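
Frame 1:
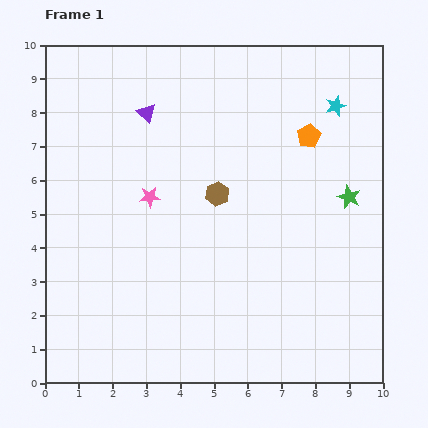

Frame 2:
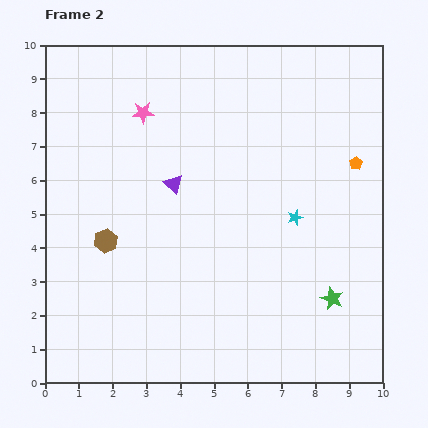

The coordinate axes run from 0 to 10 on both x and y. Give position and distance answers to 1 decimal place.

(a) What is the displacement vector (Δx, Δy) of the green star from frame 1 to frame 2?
(-0.5, -3.0)

The green star was at (9.0, 5.5) in frame 1 and (8.5, 2.5) in frame 2.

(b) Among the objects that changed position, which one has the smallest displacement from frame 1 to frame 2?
the orange pentagon

(moved 1.6)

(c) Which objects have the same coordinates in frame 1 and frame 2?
none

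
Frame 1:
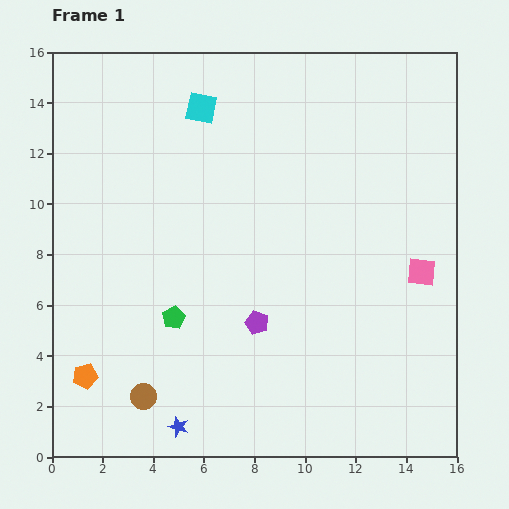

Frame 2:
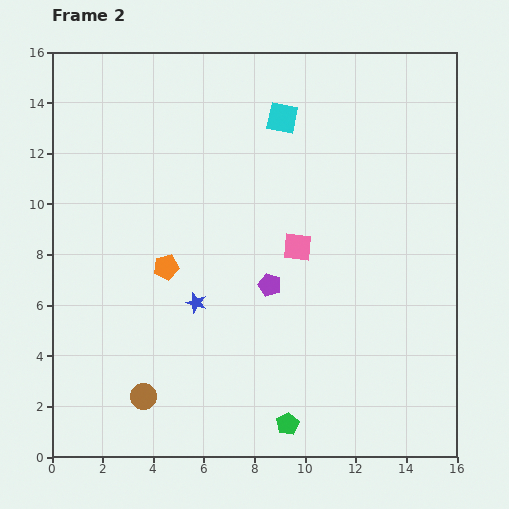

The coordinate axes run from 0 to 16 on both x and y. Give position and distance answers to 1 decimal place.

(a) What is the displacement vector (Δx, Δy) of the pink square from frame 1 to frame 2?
(-4.9, 1.0)

The pink square was at (14.6, 7.3) in frame 1 and (9.7, 8.3) in frame 2.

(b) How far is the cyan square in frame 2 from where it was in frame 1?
3.2

The cyan square moved from (5.9, 13.8) to (9.1, 13.4), a distance of √(3.2² + 0.4²) ≈ 3.2.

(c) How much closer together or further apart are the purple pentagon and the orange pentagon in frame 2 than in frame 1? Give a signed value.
-2.9

Distance in frame 1: 7.1. Distance in frame 2: 4.2.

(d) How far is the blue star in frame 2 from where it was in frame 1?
4.9

The blue star moved from (5.0, 1.2) to (5.7, 6.1), a distance of √(0.7² + 4.9²) ≈ 4.9.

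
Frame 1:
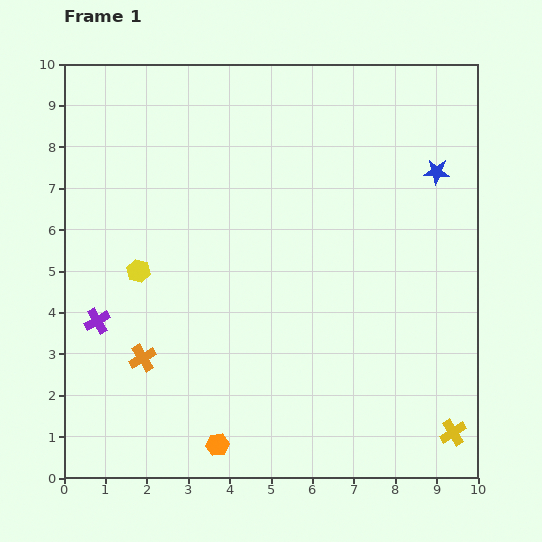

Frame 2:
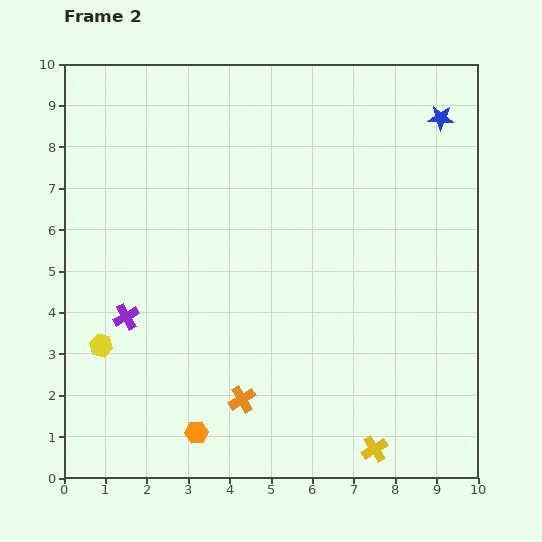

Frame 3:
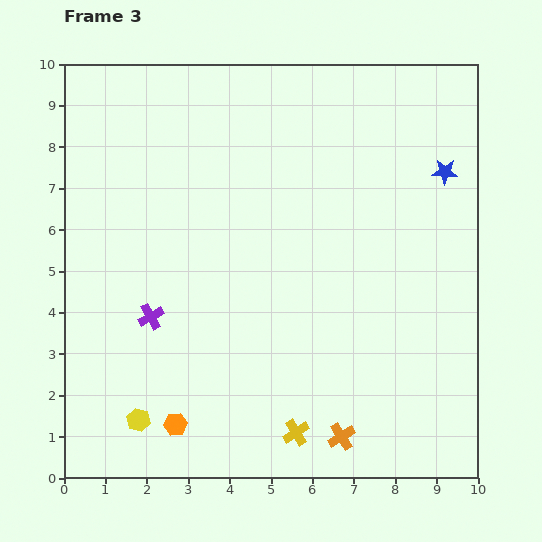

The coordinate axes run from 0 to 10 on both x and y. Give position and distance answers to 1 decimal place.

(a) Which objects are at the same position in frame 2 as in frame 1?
none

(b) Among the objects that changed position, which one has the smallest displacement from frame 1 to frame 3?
the blue star

(moved 0.2)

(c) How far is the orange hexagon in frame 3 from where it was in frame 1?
1.1

The orange hexagon moved from (3.7, 0.8) to (2.7, 1.3), a distance of √(1.0² + 0.5²) ≈ 1.1.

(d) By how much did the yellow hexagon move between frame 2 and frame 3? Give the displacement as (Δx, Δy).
(0.9, -1.8)

The yellow hexagon was at (0.9, 3.2) in frame 2 and (1.8, 1.4) in frame 3.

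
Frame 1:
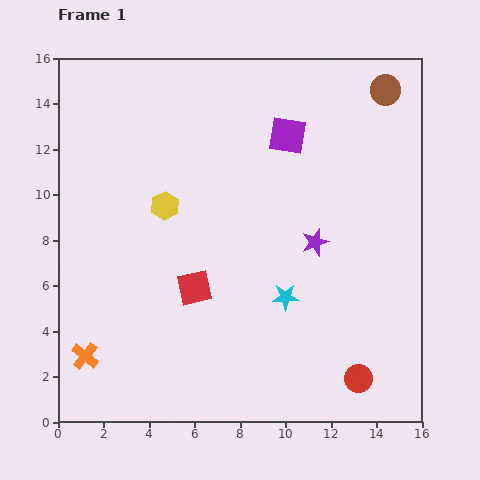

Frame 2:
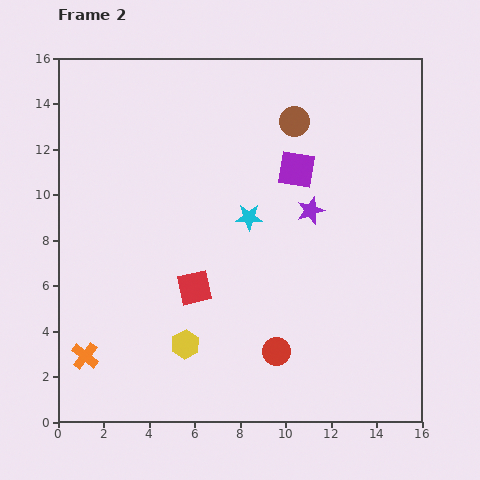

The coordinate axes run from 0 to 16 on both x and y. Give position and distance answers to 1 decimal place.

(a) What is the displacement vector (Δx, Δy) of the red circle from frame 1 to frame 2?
(-3.6, 1.2)

The red circle was at (13.2, 1.9) in frame 1 and (9.6, 3.1) in frame 2.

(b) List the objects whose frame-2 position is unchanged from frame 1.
the red square, the orange cross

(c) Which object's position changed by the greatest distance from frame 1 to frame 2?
the yellow hexagon

(moved 6.2; next 4.2)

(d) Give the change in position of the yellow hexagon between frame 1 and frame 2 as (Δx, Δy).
(0.9, -6.1)

The yellow hexagon was at (4.7, 9.5) in frame 1 and (5.6, 3.4) in frame 2.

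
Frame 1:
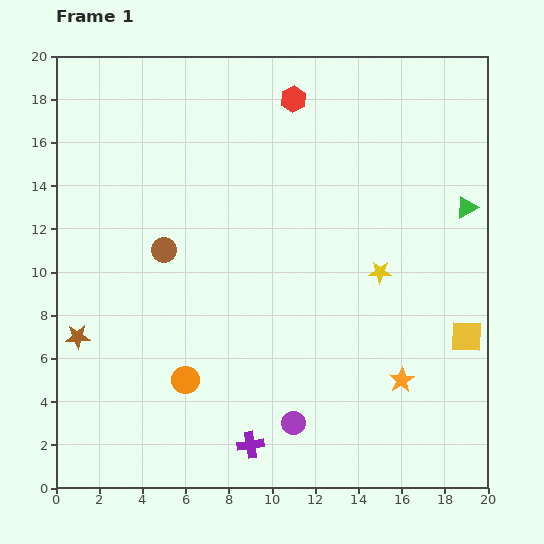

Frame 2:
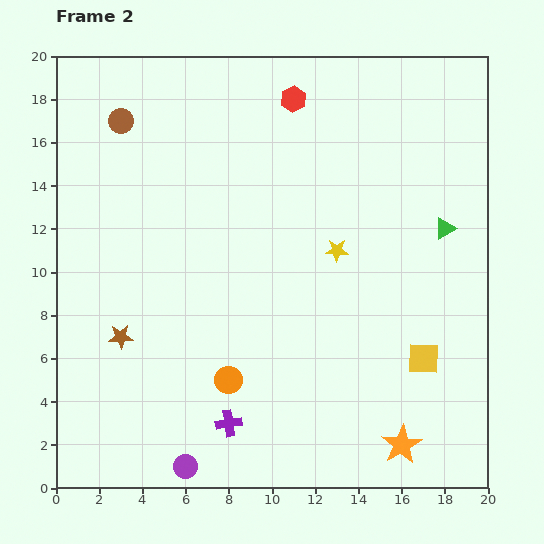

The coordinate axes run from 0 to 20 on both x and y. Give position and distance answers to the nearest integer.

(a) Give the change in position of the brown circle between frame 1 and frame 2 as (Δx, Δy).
(-2, 6)

The brown circle was at (5, 11) in frame 1 and (3, 17) in frame 2.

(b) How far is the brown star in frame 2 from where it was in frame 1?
2

The brown star moved from (1, 7) to (3, 7), a distance of √(2² + 0²) ≈ 2.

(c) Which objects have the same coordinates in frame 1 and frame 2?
the red hexagon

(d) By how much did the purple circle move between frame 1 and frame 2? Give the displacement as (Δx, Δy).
(-5, -2)

The purple circle was at (11, 3) in frame 1 and (6, 1) in frame 2.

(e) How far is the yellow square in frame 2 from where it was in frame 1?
2

The yellow square moved from (19, 7) to (17, 6), a distance of √(2² + 1²) ≈ 2.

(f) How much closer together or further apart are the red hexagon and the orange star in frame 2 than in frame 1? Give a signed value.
+3

Distance in frame 1: 14. Distance in frame 2: 17.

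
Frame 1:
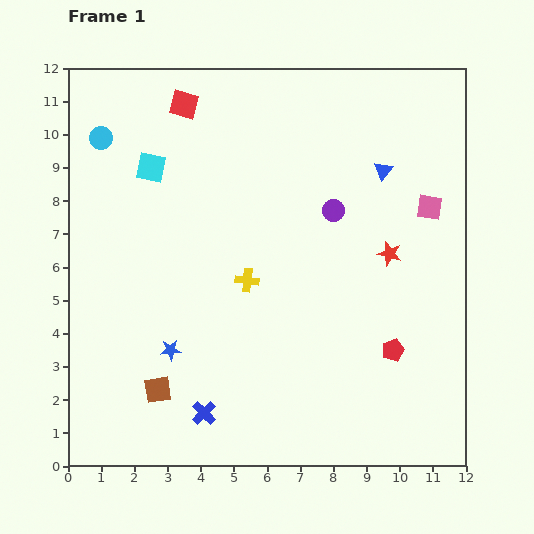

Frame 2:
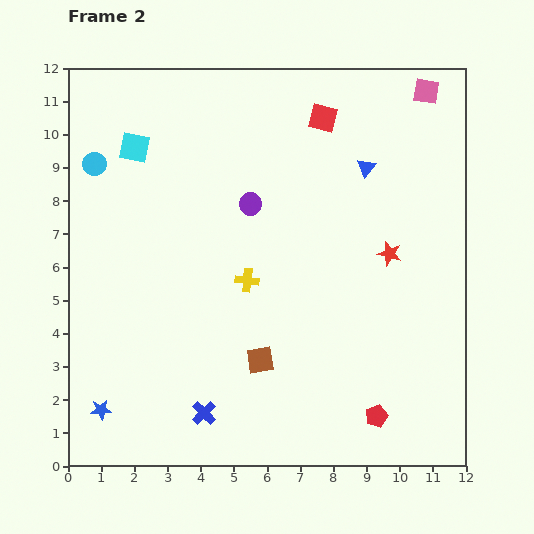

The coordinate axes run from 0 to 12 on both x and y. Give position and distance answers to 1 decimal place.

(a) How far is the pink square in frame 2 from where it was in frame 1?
3.5

The pink square moved from (10.9, 7.8) to (10.8, 11.3), a distance of √(0.1² + 3.5²) ≈ 3.5.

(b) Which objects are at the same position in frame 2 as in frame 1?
the yellow cross, the red star, the blue cross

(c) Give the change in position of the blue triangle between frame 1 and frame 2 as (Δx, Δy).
(-0.5, 0.1)

The blue triangle was at (9.5, 8.9) in frame 1 and (9.0, 9.0) in frame 2.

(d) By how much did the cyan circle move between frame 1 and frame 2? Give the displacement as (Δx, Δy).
(-0.2, -0.8)

The cyan circle was at (1.0, 9.9) in frame 1 and (0.8, 9.1) in frame 2.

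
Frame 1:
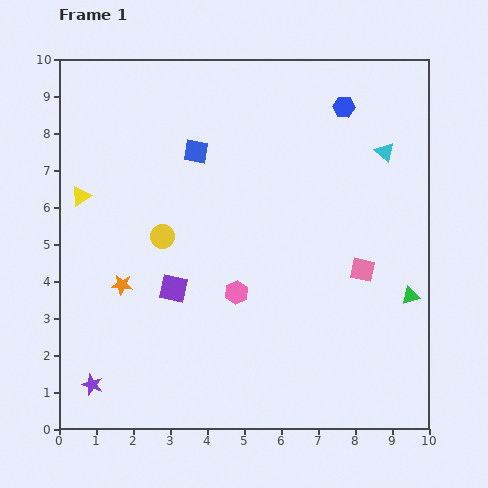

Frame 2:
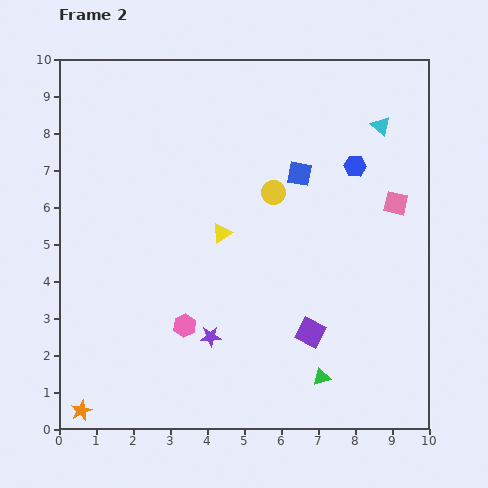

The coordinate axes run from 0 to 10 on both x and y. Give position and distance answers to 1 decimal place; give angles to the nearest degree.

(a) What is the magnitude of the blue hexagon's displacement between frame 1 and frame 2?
1.6

The blue hexagon moved from (7.7, 8.7) to (8.0, 7.1), a distance of √(0.3² + 1.6²) ≈ 1.6.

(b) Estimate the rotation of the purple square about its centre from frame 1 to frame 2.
16° clockwise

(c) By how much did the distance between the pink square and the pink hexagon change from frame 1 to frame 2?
+3.1

Distance in frame 1: 3.5. Distance in frame 2: 6.6.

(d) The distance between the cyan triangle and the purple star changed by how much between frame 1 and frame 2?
-2.8

Distance in frame 1: 10.1. Distance in frame 2: 7.3.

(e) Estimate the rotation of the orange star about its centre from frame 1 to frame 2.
31° counter-clockwise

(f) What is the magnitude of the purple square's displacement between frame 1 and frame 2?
3.9

The purple square moved from (3.1, 3.8) to (6.8, 2.6), a distance of √(3.7² + 1.2²) ≈ 3.9.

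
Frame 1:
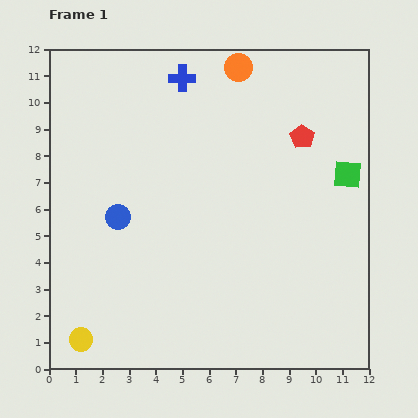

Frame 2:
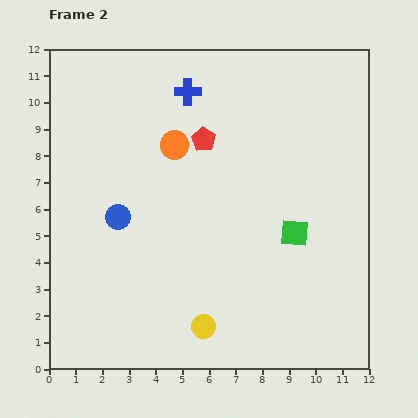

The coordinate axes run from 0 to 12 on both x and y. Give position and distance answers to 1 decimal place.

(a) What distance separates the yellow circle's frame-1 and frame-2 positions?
4.6

The yellow circle moved from (1.2, 1.1) to (5.8, 1.6), a distance of √(4.6² + 0.5²) ≈ 4.6.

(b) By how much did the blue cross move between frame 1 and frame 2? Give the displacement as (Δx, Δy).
(0.2, -0.5)

The blue cross was at (5.0, 10.9) in frame 1 and (5.2, 10.4) in frame 2.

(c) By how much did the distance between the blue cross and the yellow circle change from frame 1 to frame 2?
-1.7

Distance in frame 1: 10.5. Distance in frame 2: 8.8.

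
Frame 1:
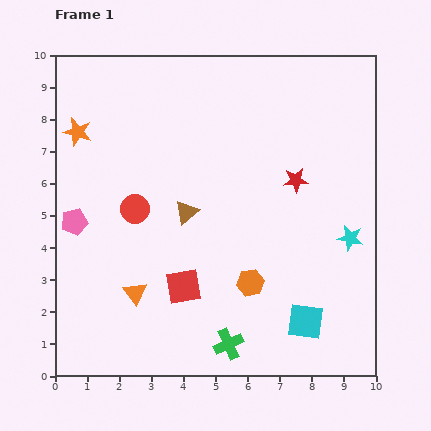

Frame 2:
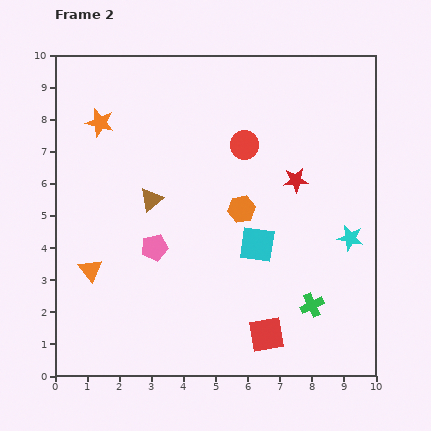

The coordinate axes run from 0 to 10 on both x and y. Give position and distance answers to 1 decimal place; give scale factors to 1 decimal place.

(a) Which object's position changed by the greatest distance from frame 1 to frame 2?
the red circle

(moved 3.9; next 3.0)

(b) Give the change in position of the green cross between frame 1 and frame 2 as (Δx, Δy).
(2.6, 1.2)

The green cross was at (5.4, 1.0) in frame 1 and (8.0, 2.2) in frame 2.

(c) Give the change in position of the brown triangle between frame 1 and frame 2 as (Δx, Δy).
(-1.1, 0.4)

The brown triangle was at (4.1, 5.1) in frame 1 and (3.0, 5.5) in frame 2.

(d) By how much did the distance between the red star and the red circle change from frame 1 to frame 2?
-3.2

Distance in frame 1: 5.1. Distance in frame 2: 1.9.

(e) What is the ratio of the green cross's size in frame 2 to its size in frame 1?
0.8×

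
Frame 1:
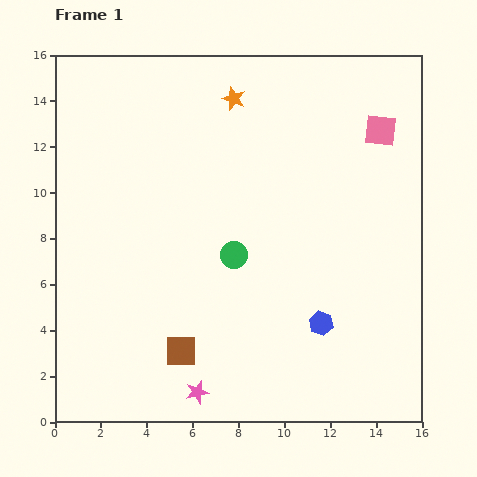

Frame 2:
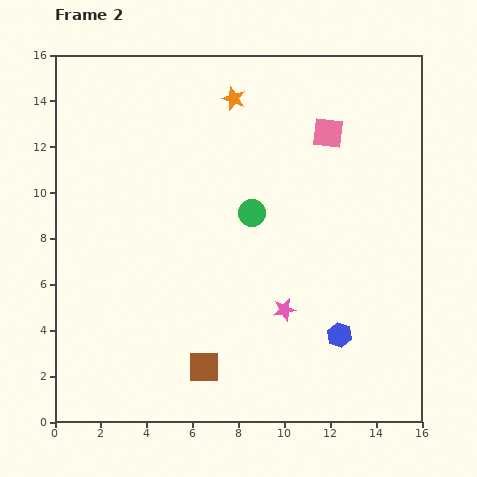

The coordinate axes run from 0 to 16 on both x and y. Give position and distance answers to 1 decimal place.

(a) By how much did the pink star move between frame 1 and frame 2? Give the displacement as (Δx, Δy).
(3.8, 3.6)

The pink star was at (6.2, 1.3) in frame 1 and (10.0, 4.9) in frame 2.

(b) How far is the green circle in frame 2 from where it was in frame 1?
2.0

The green circle moved from (7.8, 7.3) to (8.6, 9.1), a distance of √(0.8² + 1.8²) ≈ 2.0.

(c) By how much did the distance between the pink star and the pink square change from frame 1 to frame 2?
-6.0

Distance in frame 1: 13.9. Distance in frame 2: 7.9.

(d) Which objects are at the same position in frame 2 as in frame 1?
the orange star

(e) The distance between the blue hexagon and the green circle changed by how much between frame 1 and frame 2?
+1.7

Distance in frame 1: 4.8. Distance in frame 2: 6.5.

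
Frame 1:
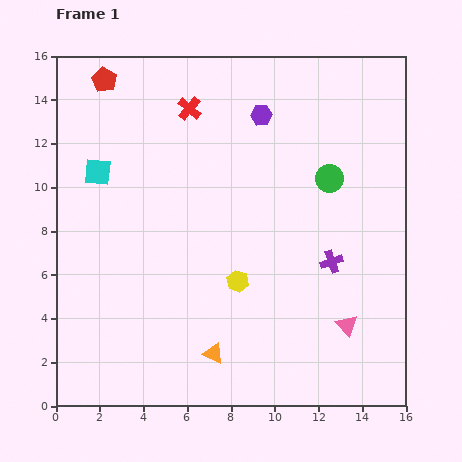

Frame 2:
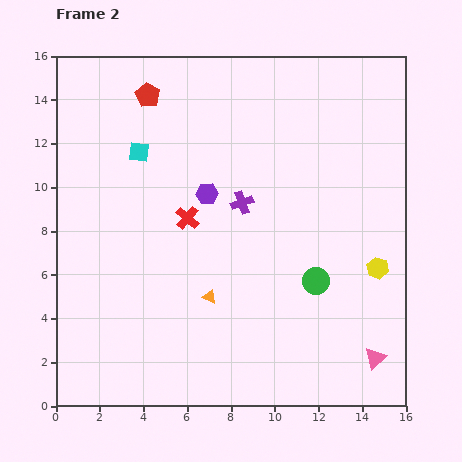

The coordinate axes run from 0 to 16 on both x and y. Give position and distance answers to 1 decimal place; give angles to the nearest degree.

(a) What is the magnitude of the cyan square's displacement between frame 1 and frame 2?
2.1

The cyan square moved from (1.9, 10.7) to (3.8, 11.6), a distance of √(1.9² + 0.9²) ≈ 2.1.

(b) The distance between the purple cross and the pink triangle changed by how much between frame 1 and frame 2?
+6.4

Distance in frame 1: 3.0. Distance in frame 2: 9.4.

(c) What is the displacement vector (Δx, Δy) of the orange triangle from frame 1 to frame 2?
(-0.2, 2.6)

The orange triangle was at (7.2, 2.4) in frame 1 and (7.0, 5.0) in frame 2.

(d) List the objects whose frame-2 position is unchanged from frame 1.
none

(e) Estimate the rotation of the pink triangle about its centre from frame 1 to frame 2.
32° clockwise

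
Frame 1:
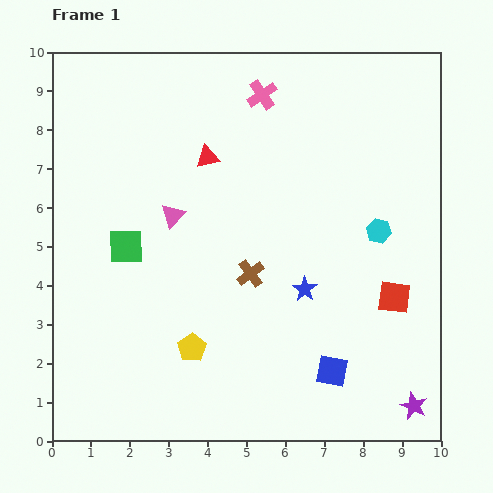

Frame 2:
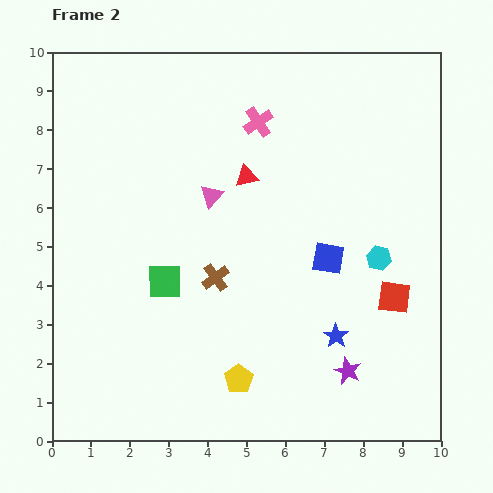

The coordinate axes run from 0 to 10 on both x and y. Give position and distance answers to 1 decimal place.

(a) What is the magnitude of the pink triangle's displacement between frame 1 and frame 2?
1.1

The pink triangle moved from (3.1, 5.8) to (4.1, 6.3), a distance of √(1.0² + 0.5²) ≈ 1.1.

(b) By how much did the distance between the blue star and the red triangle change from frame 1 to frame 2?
+0.5

Distance in frame 1: 4.2. Distance in frame 2: 4.7.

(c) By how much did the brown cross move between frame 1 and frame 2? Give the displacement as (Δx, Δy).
(-0.9, -0.1)

The brown cross was at (5.1, 4.3) in frame 1 and (4.2, 4.2) in frame 2.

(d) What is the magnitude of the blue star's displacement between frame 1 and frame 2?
1.4

The blue star moved from (6.5, 3.9) to (7.3, 2.7), a distance of √(0.8² + 1.2²) ≈ 1.4.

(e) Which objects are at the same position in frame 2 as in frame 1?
the red square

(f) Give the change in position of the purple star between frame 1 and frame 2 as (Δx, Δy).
(-1.7, 0.9)

The purple star was at (9.3, 0.9) in frame 1 and (7.6, 1.8) in frame 2.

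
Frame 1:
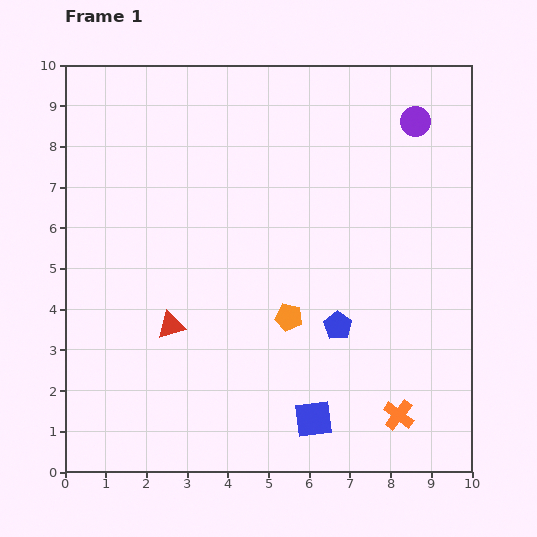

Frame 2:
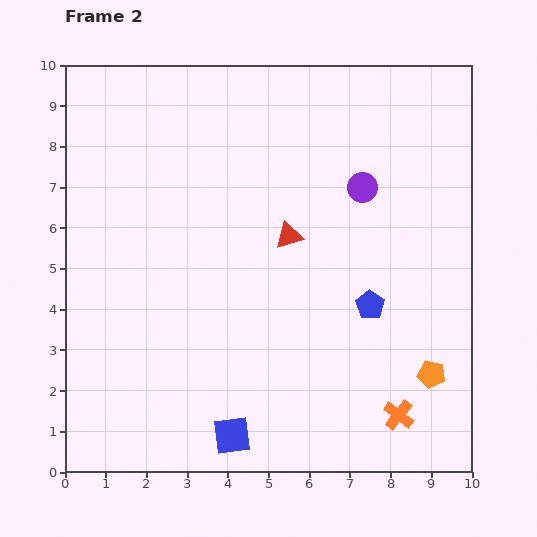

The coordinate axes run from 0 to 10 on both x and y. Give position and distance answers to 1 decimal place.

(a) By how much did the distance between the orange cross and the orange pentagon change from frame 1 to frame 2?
-2.3

Distance in frame 1: 3.6. Distance in frame 2: 1.3.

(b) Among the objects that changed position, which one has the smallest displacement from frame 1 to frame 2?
the blue pentagon

(moved 0.9)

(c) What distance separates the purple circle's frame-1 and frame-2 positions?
2.1

The purple circle moved from (8.6, 8.6) to (7.3, 7.0), a distance of √(1.3² + 1.6²) ≈ 2.1.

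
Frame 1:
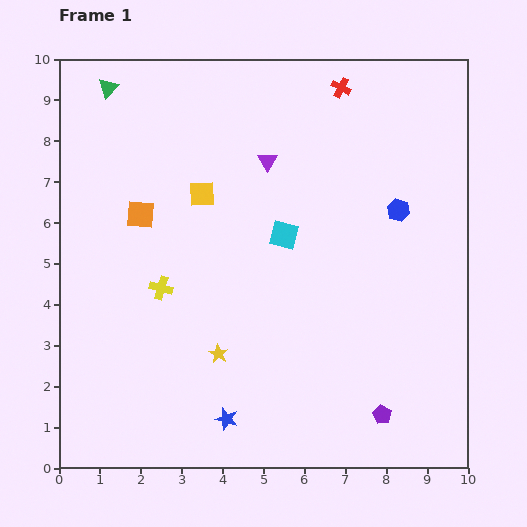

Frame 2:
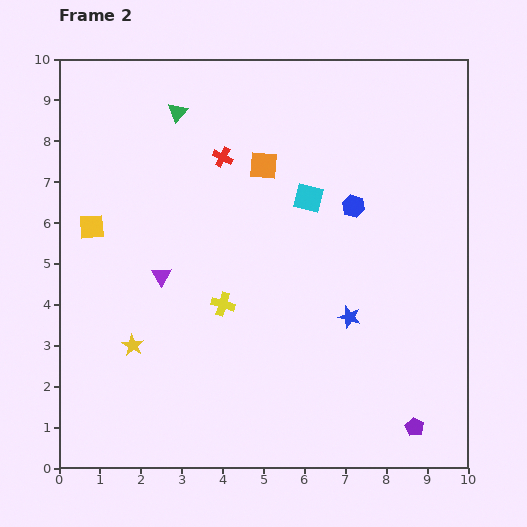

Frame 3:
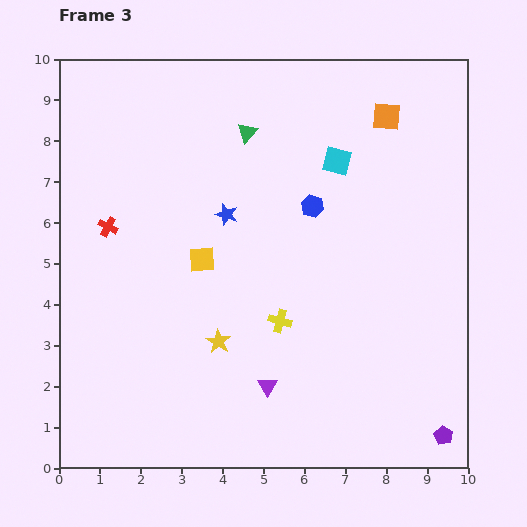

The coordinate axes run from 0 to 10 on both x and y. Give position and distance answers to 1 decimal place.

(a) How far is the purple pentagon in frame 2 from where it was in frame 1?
0.9

The purple pentagon moved from (7.9, 1.3) to (8.7, 1.0), a distance of √(0.8² + 0.3²) ≈ 0.9.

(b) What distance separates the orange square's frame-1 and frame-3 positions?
6.5

The orange square moved from (2.0, 6.2) to (8.0, 8.6), a distance of √(6.0² + 2.4²) ≈ 6.5.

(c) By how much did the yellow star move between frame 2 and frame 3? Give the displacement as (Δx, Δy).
(2.1, 0.1)

The yellow star was at (1.8, 3.0) in frame 2 and (3.9, 3.1) in frame 3.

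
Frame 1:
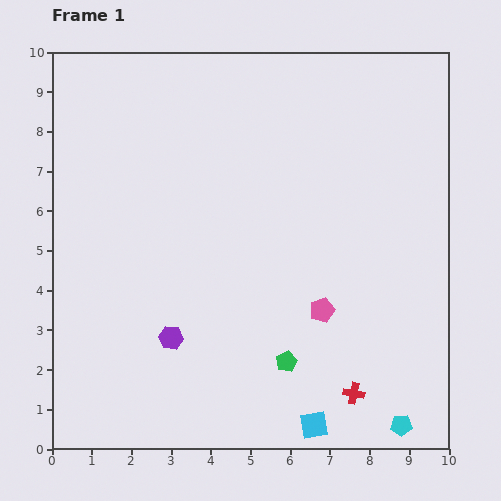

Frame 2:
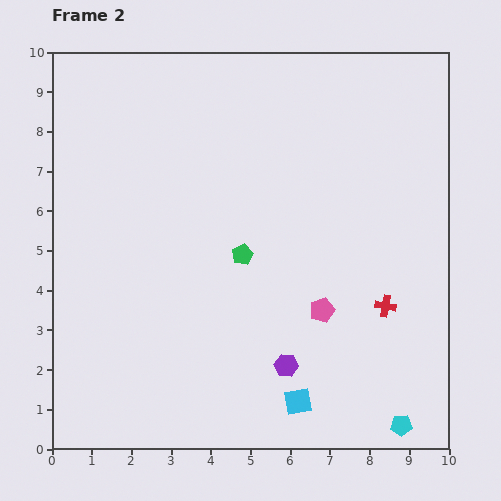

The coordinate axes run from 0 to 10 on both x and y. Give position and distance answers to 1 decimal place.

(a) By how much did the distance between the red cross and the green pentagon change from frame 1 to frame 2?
+1.9

Distance in frame 1: 1.9. Distance in frame 2: 3.8.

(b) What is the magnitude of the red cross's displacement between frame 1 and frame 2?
2.3

The red cross moved from (7.6, 1.4) to (8.4, 3.6), a distance of √(0.8² + 2.2²) ≈ 2.3.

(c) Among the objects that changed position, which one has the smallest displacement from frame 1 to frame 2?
the cyan square

(moved 0.7)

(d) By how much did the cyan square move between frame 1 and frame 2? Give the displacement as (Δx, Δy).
(-0.4, 0.6)

The cyan square was at (6.6, 0.6) in frame 1 and (6.2, 1.2) in frame 2.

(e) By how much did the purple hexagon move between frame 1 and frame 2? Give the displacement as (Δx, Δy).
(2.9, -0.7)

The purple hexagon was at (3.0, 2.8) in frame 1 and (5.9, 2.1) in frame 2.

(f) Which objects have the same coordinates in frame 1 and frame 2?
the pink pentagon, the cyan pentagon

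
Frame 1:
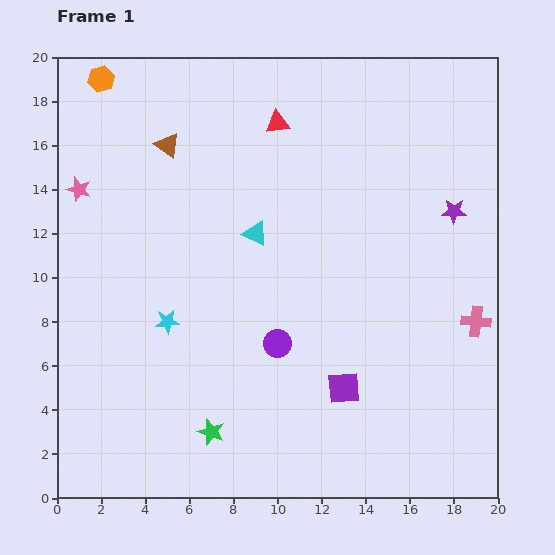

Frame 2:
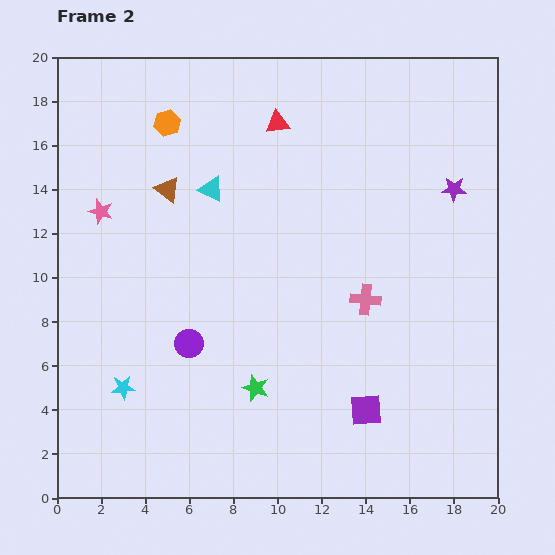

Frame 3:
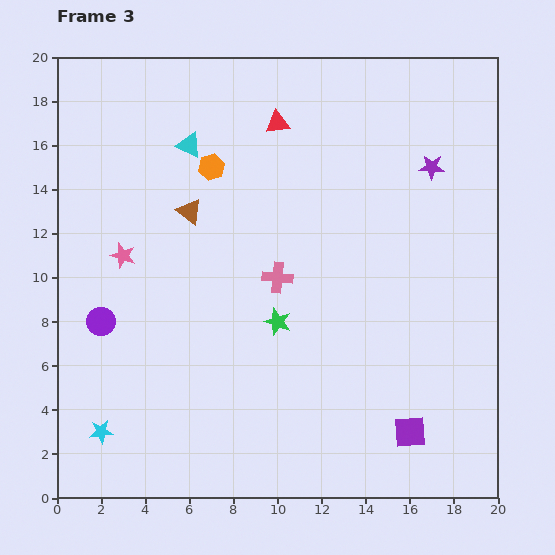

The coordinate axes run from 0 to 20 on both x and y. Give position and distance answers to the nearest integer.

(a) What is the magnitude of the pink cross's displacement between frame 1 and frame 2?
5

The pink cross moved from (19, 8) to (14, 9), a distance of √(5² + 1²) ≈ 5.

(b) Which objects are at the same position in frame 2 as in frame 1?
the red triangle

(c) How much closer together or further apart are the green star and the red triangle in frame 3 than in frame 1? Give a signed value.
-5

Distance in frame 1: 14. Distance in frame 3: 9.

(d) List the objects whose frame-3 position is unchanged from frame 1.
the red triangle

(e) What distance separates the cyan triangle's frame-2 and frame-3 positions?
2

The cyan triangle moved from (7, 14) to (6, 16), a distance of √(1² + 2²) ≈ 2.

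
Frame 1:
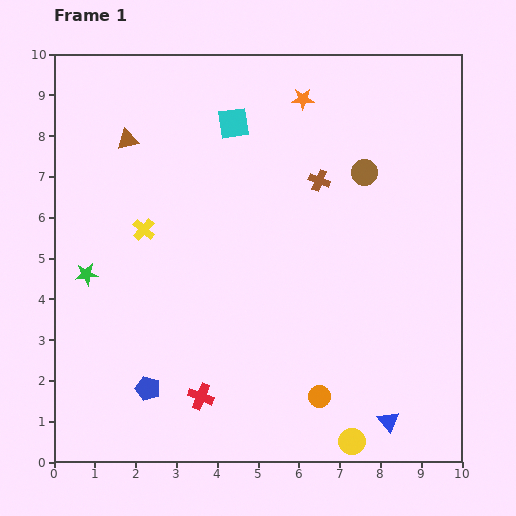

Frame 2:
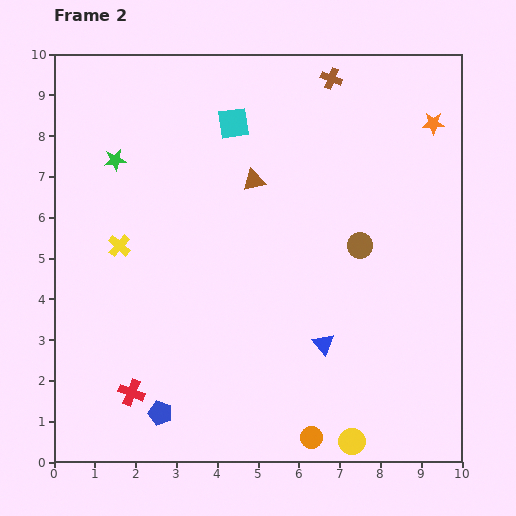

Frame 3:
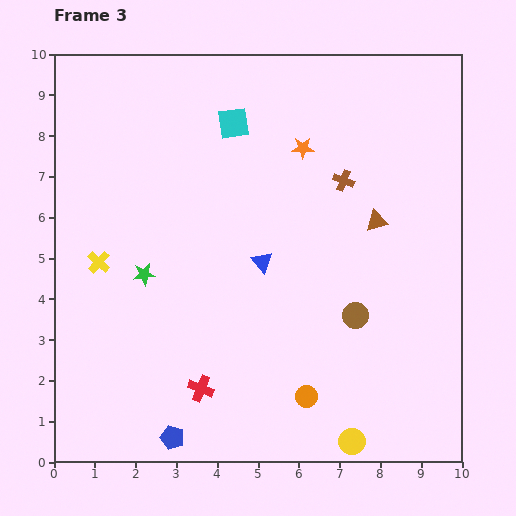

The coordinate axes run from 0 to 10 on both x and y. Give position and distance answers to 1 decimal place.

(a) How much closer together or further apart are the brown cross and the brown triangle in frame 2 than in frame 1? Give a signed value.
-1.7

Distance in frame 1: 4.8. Distance in frame 2: 3.1.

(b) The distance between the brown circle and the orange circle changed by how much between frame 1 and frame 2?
-0.7

Distance in frame 1: 5.6. Distance in frame 2: 4.9.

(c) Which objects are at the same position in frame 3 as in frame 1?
the yellow circle, the cyan square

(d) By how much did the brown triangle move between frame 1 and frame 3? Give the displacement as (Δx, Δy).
(6.1, -2.0)

The brown triangle was at (1.8, 7.9) in frame 1 and (7.9, 5.9) in frame 3.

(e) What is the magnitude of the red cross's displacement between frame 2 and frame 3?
1.7

The red cross moved from (1.9, 1.7) to (3.6, 1.8), a distance of √(1.7² + 0.1²) ≈ 1.7.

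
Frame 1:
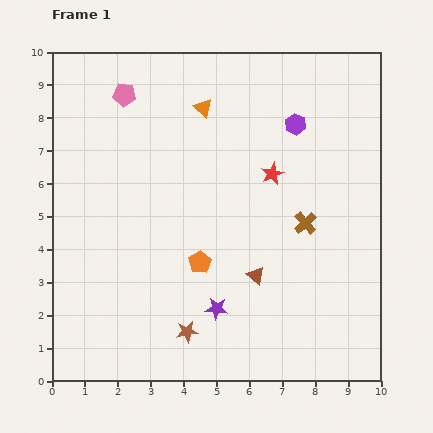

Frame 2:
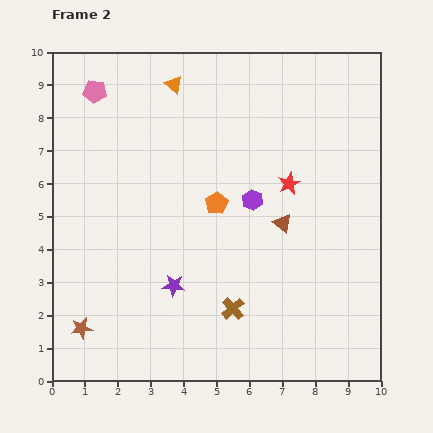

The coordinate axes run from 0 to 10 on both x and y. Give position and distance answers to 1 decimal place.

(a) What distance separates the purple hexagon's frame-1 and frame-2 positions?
2.6

The purple hexagon moved from (7.4, 7.8) to (6.1, 5.5), a distance of √(1.3² + 2.3²) ≈ 2.6.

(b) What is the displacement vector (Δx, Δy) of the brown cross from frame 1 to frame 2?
(-2.2, -2.6)

The brown cross was at (7.7, 4.8) in frame 1 and (5.5, 2.2) in frame 2.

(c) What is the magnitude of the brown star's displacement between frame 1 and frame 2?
3.2

The brown star moved from (4.1, 1.5) to (0.9, 1.6), a distance of √(3.2² + 0.1²) ≈ 3.2.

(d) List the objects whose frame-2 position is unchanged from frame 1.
none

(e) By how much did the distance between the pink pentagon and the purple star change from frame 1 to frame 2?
-0.7

Distance in frame 1: 7.1. Distance in frame 2: 6.4.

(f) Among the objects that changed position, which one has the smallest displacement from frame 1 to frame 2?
the red star

(moved 0.6)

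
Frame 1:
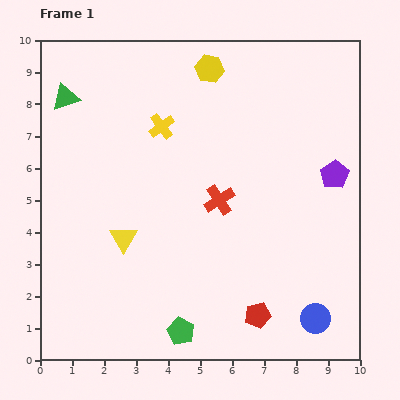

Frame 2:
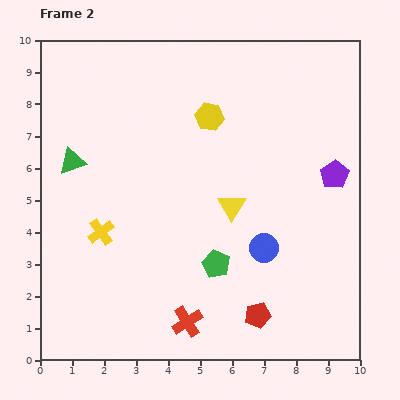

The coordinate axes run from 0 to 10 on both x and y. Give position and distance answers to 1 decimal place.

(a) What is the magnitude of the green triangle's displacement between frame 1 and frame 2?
2.0

The green triangle moved from (0.8, 8.2) to (1.0, 6.2), a distance of √(0.2² + 2.0²) ≈ 2.0.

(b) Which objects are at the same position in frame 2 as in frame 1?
the purple pentagon, the red pentagon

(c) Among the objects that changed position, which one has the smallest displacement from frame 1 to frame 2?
the yellow hexagon

(moved 1.5)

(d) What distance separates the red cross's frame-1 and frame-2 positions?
3.9

The red cross moved from (5.6, 5.0) to (4.6, 1.2), a distance of √(1.0² + 3.8²) ≈ 3.9.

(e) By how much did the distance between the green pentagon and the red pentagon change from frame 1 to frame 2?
-0.4

Distance in frame 1: 2.5. Distance in frame 2: 2.1.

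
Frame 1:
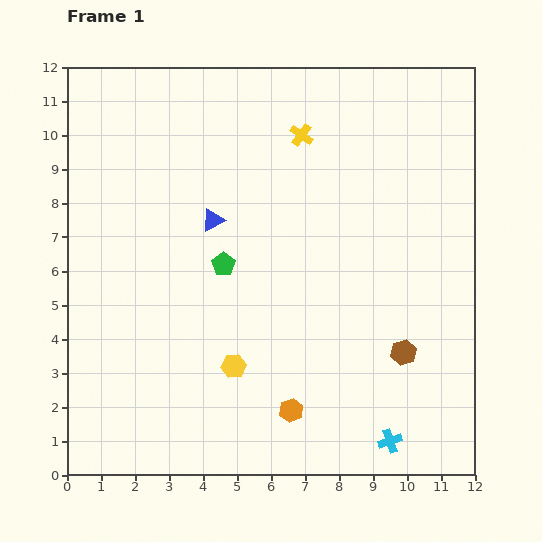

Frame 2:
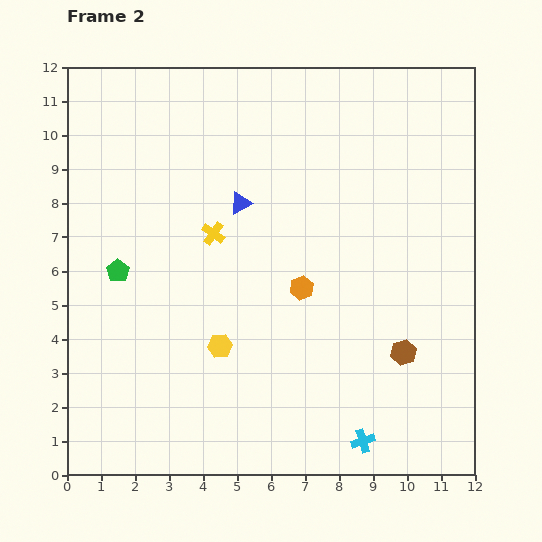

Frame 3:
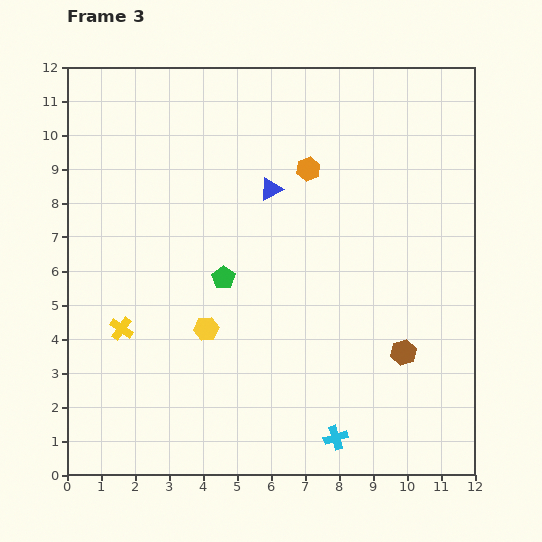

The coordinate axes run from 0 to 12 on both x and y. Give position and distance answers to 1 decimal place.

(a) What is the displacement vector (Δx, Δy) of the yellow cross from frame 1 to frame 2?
(-2.6, -2.9)

The yellow cross was at (6.9, 10.0) in frame 1 and (4.3, 7.1) in frame 2.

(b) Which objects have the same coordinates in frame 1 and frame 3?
the brown hexagon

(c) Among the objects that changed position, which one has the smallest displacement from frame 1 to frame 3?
the green pentagon

(moved 0.4)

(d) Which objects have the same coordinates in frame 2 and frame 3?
the brown hexagon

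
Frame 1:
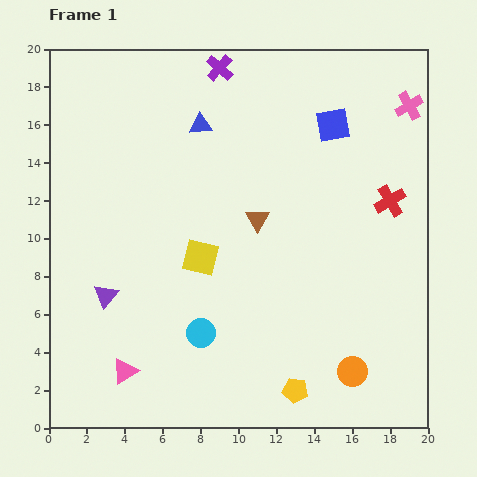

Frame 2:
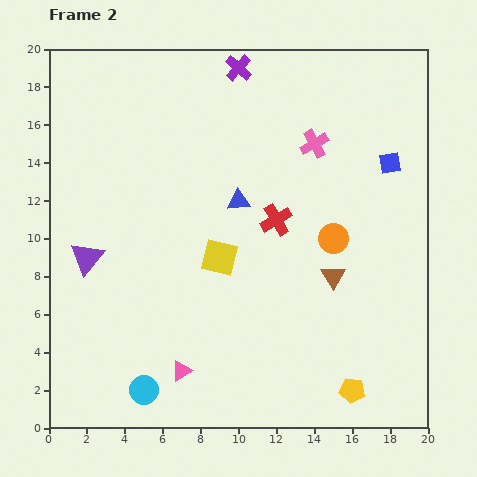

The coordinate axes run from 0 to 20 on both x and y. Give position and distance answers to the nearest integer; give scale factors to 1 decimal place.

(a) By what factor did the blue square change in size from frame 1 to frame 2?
0.6×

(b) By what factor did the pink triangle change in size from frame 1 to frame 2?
0.8×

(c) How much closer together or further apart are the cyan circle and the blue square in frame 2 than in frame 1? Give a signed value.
+5

Distance in frame 1: 13. Distance in frame 2: 18.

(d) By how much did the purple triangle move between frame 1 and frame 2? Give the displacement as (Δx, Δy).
(-1, 2)

The purple triangle was at (3, 7) in frame 1 and (2, 9) in frame 2.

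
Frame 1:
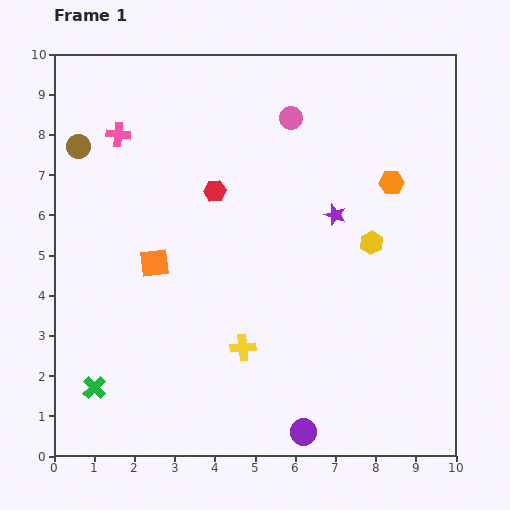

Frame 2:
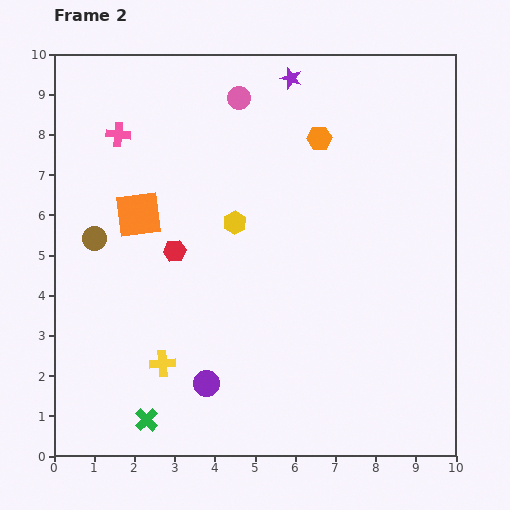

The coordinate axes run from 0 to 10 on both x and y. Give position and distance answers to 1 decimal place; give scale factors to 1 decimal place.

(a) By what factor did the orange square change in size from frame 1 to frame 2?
1.6×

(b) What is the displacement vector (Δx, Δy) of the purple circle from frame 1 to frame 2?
(-2.4, 1.2)

The purple circle was at (6.2, 0.6) in frame 1 and (3.8, 1.8) in frame 2.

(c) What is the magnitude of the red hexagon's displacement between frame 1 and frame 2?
1.8

The red hexagon moved from (4.0, 6.6) to (3.0, 5.1), a distance of √(1.0² + 1.5²) ≈ 1.8.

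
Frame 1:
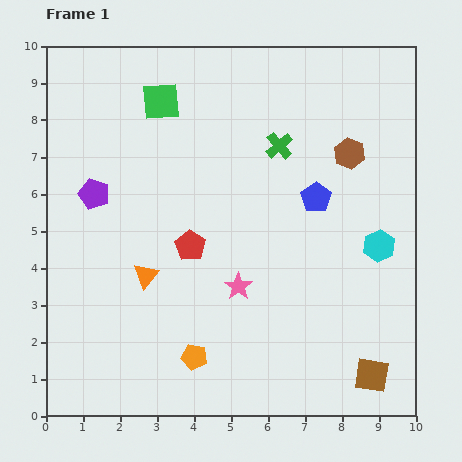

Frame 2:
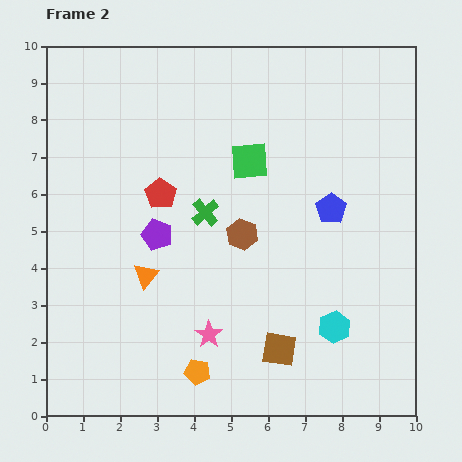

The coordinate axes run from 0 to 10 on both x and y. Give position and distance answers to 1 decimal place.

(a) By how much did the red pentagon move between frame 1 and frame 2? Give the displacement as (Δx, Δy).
(-0.8, 1.4)

The red pentagon was at (3.9, 4.6) in frame 1 and (3.1, 6.0) in frame 2.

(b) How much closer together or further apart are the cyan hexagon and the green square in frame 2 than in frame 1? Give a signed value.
-2.0

Distance in frame 1: 7.1. Distance in frame 2: 5.1.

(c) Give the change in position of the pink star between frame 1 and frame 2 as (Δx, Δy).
(-0.8, -1.3)

The pink star was at (5.2, 3.5) in frame 1 and (4.4, 2.2) in frame 2.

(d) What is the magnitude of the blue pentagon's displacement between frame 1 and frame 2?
0.5

The blue pentagon moved from (7.3, 5.9) to (7.7, 5.6), a distance of √(0.4² + 0.3²) ≈ 0.5.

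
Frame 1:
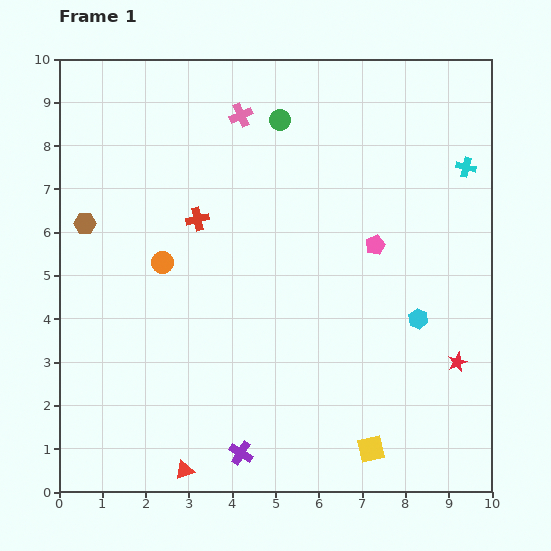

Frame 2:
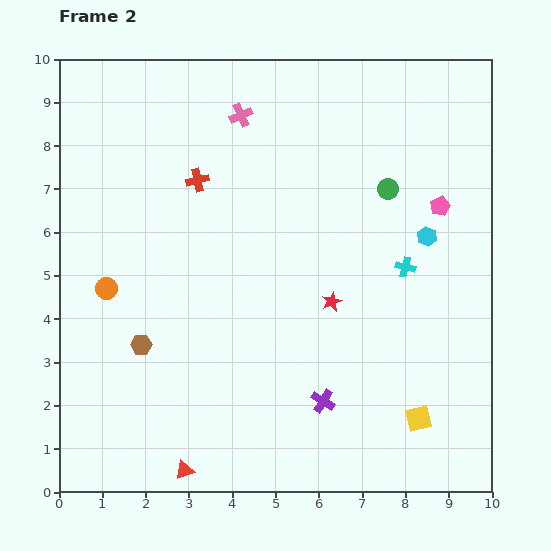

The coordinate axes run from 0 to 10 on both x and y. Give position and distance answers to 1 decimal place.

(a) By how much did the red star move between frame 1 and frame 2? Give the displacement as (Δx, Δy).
(-2.9, 1.4)

The red star was at (9.2, 3.0) in frame 1 and (6.3, 4.4) in frame 2.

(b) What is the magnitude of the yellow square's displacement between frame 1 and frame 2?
1.3

The yellow square moved from (7.2, 1.0) to (8.3, 1.7), a distance of √(1.1² + 0.7²) ≈ 1.3.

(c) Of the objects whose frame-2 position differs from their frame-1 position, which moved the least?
the red cross

(moved 0.9)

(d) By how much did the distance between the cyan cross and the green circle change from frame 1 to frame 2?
-2.6

Distance in frame 1: 4.4. Distance in frame 2: 1.8.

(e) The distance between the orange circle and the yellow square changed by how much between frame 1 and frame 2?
+1.4

Distance in frame 1: 6.4. Distance in frame 2: 7.8.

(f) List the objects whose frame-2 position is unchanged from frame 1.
the red triangle, the pink cross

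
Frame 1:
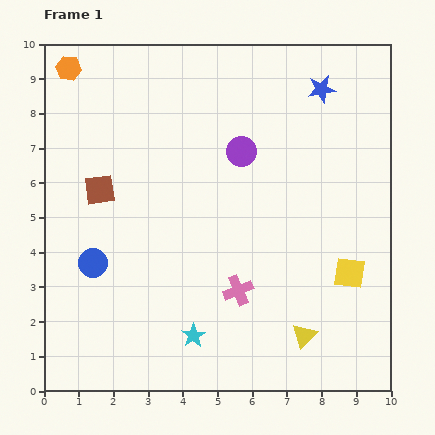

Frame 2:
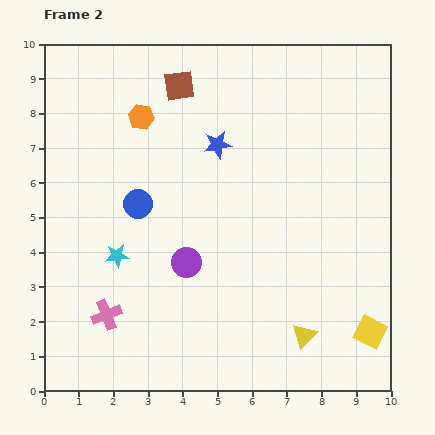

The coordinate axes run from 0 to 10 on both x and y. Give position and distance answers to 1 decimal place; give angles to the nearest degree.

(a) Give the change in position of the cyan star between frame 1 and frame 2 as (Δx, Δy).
(-2.2, 2.3)

The cyan star was at (4.3, 1.6) in frame 1 and (2.1, 3.9) in frame 2.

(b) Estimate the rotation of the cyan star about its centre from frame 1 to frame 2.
27° clockwise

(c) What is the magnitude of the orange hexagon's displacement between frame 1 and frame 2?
2.5

The orange hexagon moved from (0.7, 9.3) to (2.8, 7.9), a distance of √(2.1² + 1.4²) ≈ 2.5.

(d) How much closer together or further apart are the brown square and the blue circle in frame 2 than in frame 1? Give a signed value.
+1.5

Distance in frame 1: 2.1. Distance in frame 2: 3.6.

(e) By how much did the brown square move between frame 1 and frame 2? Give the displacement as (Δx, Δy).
(2.3, 3.0)

The brown square was at (1.6, 5.8) in frame 1 and (3.9, 8.8) in frame 2.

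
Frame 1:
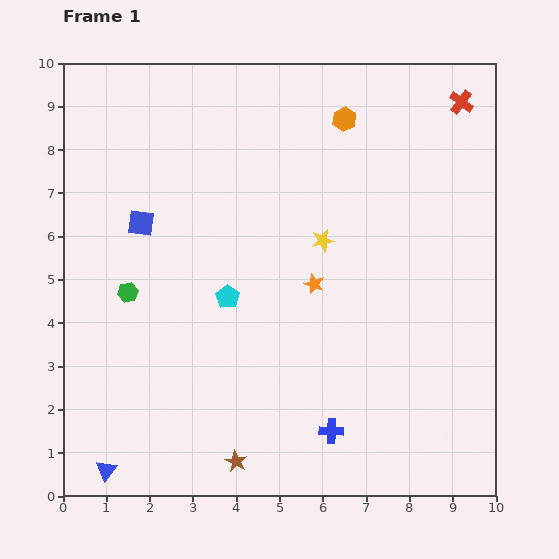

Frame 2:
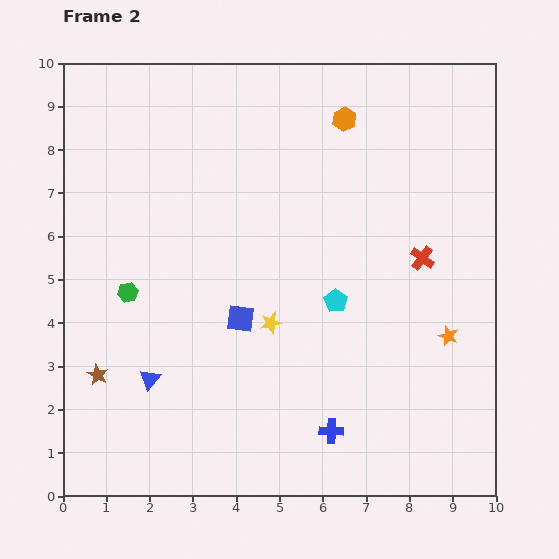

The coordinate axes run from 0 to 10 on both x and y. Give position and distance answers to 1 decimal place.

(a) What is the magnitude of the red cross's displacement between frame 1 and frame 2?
3.7

The red cross moved from (9.2, 9.1) to (8.3, 5.5), a distance of √(0.9² + 3.6²) ≈ 3.7.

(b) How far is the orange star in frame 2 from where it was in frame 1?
3.3

The orange star moved from (5.8, 4.9) to (8.9, 3.7), a distance of √(3.1² + 1.2²) ≈ 3.3.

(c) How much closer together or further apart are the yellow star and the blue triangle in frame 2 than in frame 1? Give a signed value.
-4.2

Distance in frame 1: 7.3. Distance in frame 2: 3.1.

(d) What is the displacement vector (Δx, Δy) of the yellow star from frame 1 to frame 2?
(-1.2, -1.9)

The yellow star was at (6.0, 5.9) in frame 1 and (4.8, 4.0) in frame 2.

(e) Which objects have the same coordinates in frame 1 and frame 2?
the green hexagon, the blue cross, the orange hexagon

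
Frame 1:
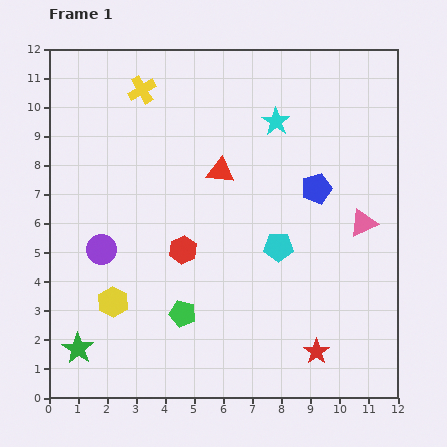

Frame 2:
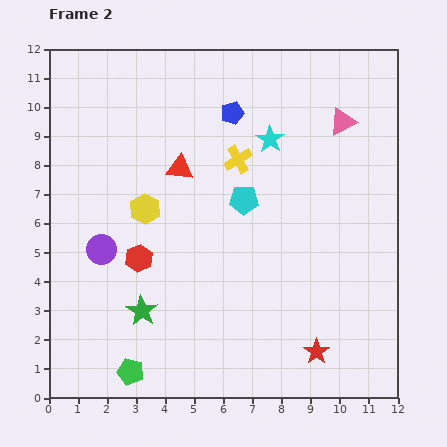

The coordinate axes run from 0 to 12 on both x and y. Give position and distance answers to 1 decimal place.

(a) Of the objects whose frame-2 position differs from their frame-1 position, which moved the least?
the cyan star

(moved 0.6)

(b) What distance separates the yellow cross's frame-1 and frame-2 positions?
4.1

The yellow cross moved from (3.2, 10.6) to (6.5, 8.2), a distance of √(3.3² + 2.4²) ≈ 4.1.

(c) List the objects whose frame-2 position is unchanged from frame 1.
the purple circle, the red star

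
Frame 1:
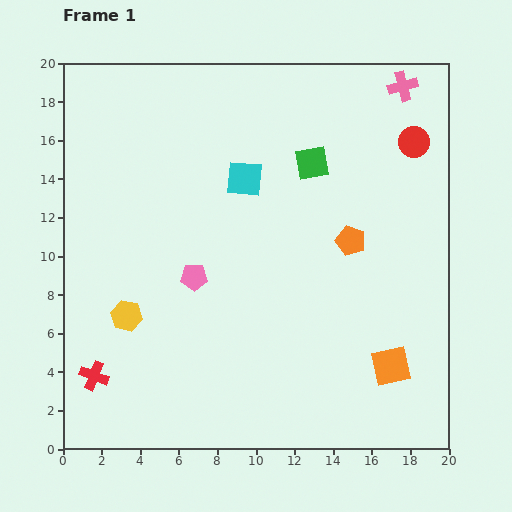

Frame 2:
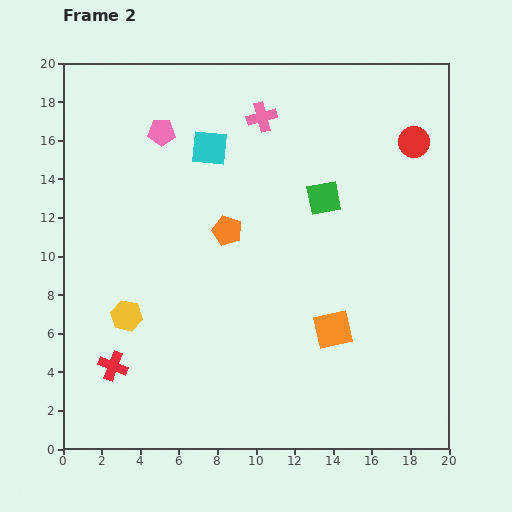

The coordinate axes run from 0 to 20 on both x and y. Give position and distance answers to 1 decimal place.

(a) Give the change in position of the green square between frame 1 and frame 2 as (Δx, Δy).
(0.6, -1.8)

The green square was at (12.9, 14.8) in frame 1 and (13.5, 13.0) in frame 2.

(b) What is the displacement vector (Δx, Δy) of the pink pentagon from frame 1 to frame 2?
(-1.7, 7.5)

The pink pentagon was at (6.8, 8.9) in frame 1 and (5.1, 16.4) in frame 2.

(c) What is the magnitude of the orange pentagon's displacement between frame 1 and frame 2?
6.4

The orange pentagon moved from (14.9, 10.8) to (8.5, 11.3), a distance of √(6.4² + 0.5²) ≈ 6.4.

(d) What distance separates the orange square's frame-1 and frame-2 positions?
3.6

The orange square moved from (17.0, 4.3) to (14.0, 6.2), a distance of √(3.0² + 1.9²) ≈ 3.6.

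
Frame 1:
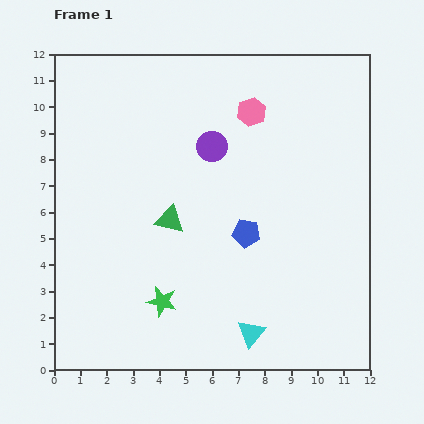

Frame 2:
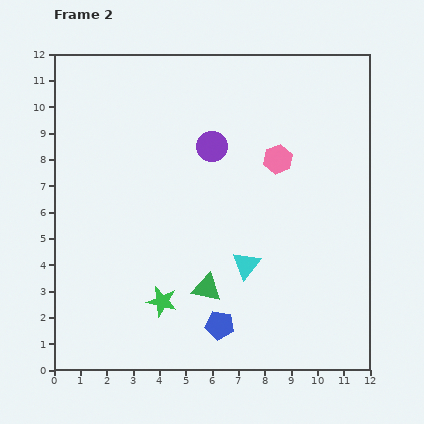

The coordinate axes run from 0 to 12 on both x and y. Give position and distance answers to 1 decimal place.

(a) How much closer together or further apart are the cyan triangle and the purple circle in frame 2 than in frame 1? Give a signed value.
-2.6

Distance in frame 1: 7.3. Distance in frame 2: 4.7.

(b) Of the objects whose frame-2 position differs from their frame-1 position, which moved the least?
the pink hexagon

(moved 2.1)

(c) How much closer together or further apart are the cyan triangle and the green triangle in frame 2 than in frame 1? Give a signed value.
-3.6

Distance in frame 1: 5.3. Distance in frame 2: 1.7.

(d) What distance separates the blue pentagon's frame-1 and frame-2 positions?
3.6

The blue pentagon moved from (7.3, 5.2) to (6.3, 1.7), a distance of √(1.0² + 3.5²) ≈ 3.6.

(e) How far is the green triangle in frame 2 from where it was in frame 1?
3.0

The green triangle moved from (4.4, 5.7) to (5.8, 3.1), a distance of √(1.4² + 2.6²) ≈ 3.0.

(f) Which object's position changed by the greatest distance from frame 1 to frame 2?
the blue pentagon

(moved 3.6; next 3.0)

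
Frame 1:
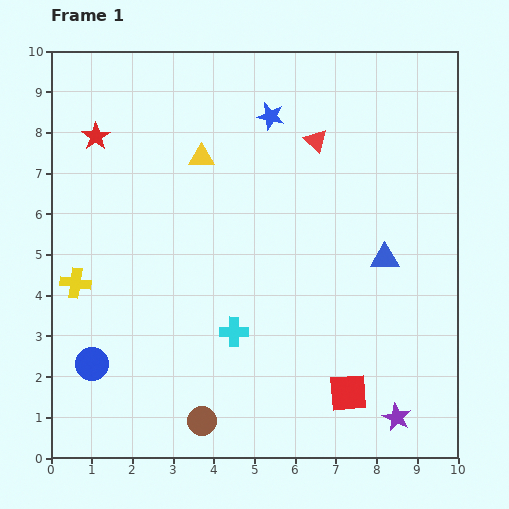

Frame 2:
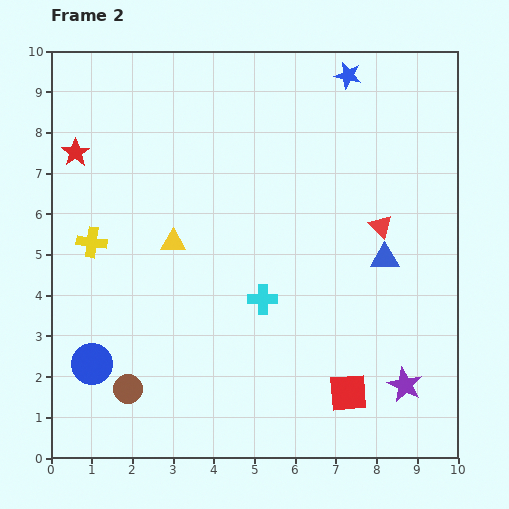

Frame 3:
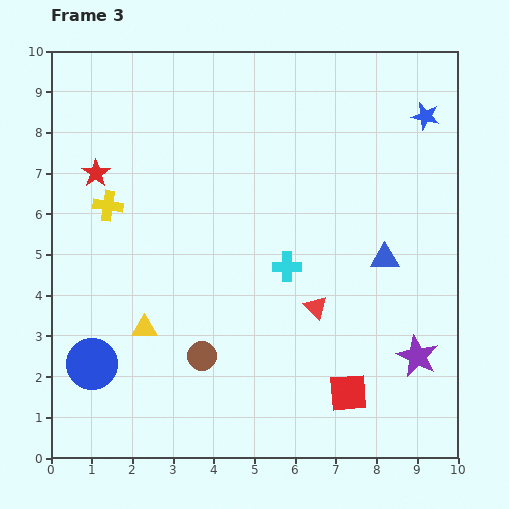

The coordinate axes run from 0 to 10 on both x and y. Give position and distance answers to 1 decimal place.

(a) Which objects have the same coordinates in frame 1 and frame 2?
the red square, the blue triangle, the blue circle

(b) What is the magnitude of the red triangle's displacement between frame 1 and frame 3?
4.1

The red triangle moved from (6.5, 7.8) to (6.5, 3.7), a distance of √(0.0² + 4.1²) ≈ 4.1.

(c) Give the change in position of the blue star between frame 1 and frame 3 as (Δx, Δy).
(3.8, 0.0)

The blue star was at (5.4, 8.4) in frame 1 and (9.2, 8.4) in frame 3.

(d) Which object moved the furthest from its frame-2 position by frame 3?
the red triangle

(moved 2.6; next 2.2)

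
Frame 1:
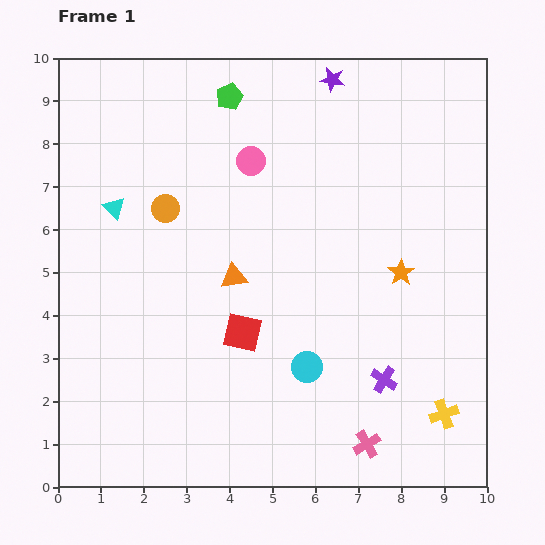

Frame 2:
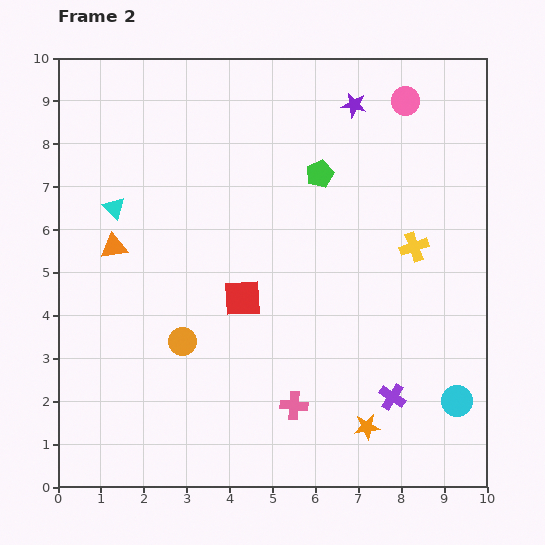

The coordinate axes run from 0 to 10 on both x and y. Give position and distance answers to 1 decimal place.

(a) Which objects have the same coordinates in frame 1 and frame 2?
the cyan triangle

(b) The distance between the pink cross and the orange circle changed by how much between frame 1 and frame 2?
-4.2

Distance in frame 1: 7.2. Distance in frame 2: 3.0.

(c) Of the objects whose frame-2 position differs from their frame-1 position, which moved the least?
the purple cross

(moved 0.4)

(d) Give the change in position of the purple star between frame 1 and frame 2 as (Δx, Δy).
(0.5, -0.6)

The purple star was at (6.4, 9.5) in frame 1 and (6.9, 8.9) in frame 2.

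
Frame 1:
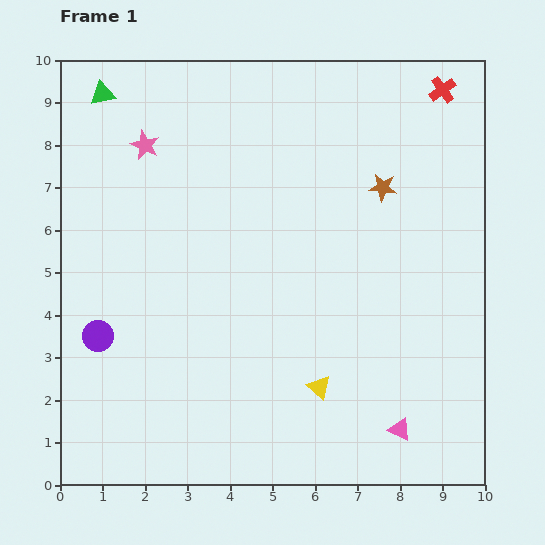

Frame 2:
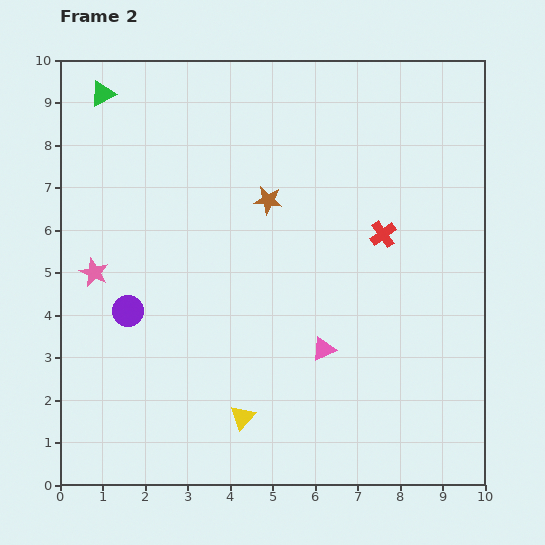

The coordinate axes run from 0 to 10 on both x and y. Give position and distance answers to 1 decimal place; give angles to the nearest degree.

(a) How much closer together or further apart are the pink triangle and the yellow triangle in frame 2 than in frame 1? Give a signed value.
+0.4

Distance in frame 1: 2.1. Distance in frame 2: 2.5.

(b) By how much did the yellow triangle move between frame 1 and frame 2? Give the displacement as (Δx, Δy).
(-1.8, -0.7)

The yellow triangle was at (6.1, 2.3) in frame 1 and (4.3, 1.6) in frame 2.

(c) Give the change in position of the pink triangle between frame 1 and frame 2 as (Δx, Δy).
(-1.8, 1.9)

The pink triangle was at (8.0, 1.3) in frame 1 and (6.2, 3.2) in frame 2.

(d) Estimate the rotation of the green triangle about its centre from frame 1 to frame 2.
15° counter-clockwise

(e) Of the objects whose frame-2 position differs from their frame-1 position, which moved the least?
the purple circle

(moved 0.9)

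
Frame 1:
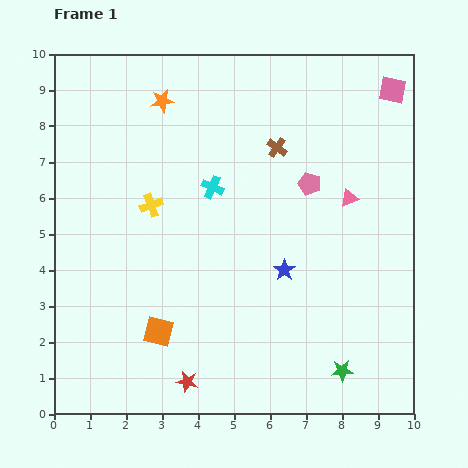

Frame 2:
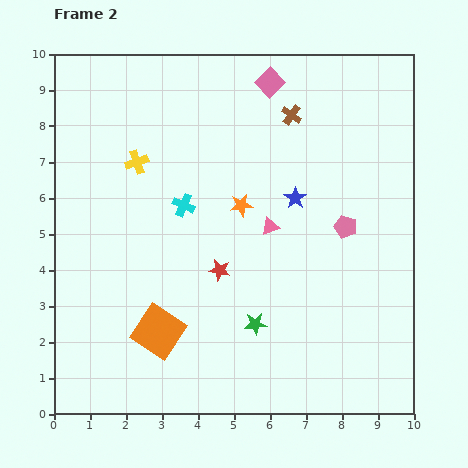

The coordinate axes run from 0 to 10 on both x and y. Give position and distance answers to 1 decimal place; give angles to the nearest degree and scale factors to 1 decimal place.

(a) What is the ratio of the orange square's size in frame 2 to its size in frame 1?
1.7×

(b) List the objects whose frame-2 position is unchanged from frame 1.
the orange square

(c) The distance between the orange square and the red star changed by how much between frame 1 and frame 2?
+0.8

Distance in frame 1: 1.6. Distance in frame 2: 2.4.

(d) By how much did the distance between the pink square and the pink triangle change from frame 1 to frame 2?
+0.8

Distance in frame 1: 3.2. Distance in frame 2: 4.0.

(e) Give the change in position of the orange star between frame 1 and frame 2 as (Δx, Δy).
(2.2, -2.9)

The orange star was at (3.0, 8.7) in frame 1 and (5.2, 5.8) in frame 2.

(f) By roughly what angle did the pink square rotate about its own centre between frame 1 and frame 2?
35° clockwise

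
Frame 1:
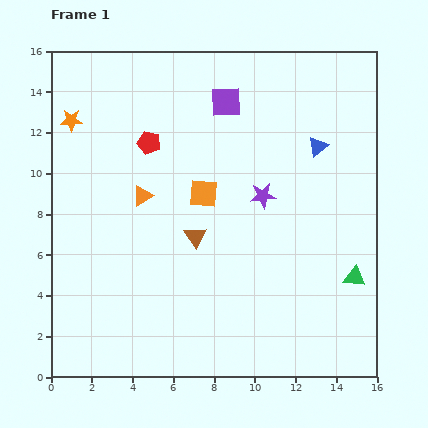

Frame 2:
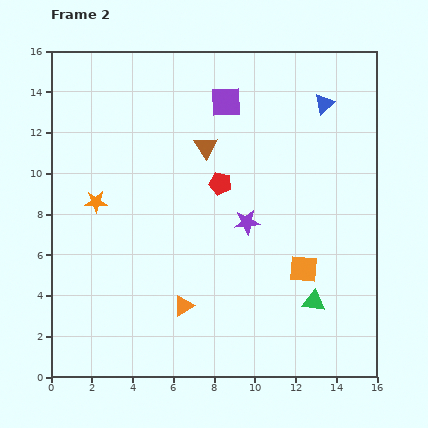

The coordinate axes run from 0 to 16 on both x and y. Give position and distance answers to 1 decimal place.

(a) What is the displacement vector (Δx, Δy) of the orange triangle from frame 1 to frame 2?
(2.0, -5.4)

The orange triangle was at (4.5, 8.9) in frame 1 and (6.5, 3.5) in frame 2.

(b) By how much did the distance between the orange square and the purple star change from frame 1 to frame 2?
+0.7

Distance in frame 1: 2.9. Distance in frame 2: 3.6.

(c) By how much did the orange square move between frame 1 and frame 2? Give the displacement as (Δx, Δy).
(4.9, -3.7)

The orange square was at (7.5, 9.0) in frame 1 and (12.4, 5.3) in frame 2.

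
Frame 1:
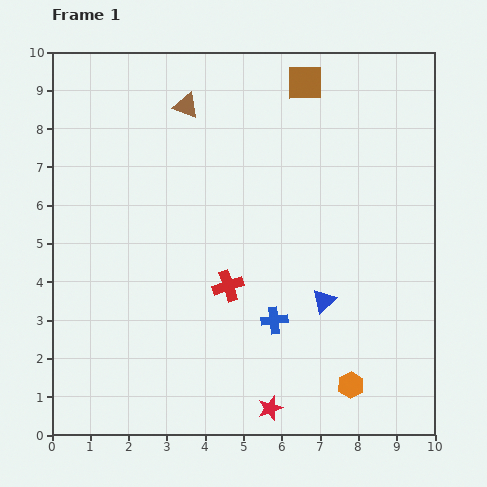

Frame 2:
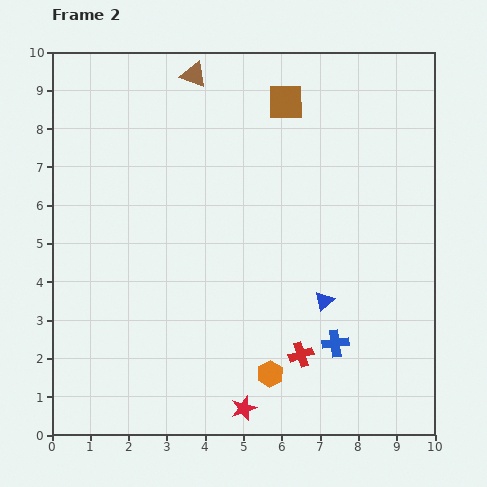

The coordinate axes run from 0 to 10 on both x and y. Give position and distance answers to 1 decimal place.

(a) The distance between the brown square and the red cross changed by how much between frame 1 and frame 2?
+0.9

Distance in frame 1: 5.7. Distance in frame 2: 6.6.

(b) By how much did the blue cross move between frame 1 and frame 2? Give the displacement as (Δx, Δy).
(1.6, -0.6)

The blue cross was at (5.8, 3.0) in frame 1 and (7.4, 2.4) in frame 2.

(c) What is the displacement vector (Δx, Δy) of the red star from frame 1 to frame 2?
(-0.7, 0.0)

The red star was at (5.7, 0.7) in frame 1 and (5.0, 0.7) in frame 2.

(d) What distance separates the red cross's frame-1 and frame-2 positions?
2.6

The red cross moved from (4.6, 3.9) to (6.5, 2.1), a distance of √(1.9² + 1.8²) ≈ 2.6.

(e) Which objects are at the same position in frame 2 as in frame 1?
the blue triangle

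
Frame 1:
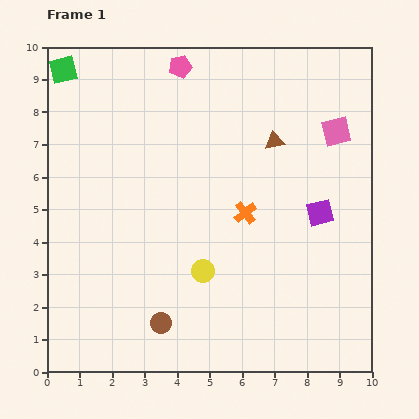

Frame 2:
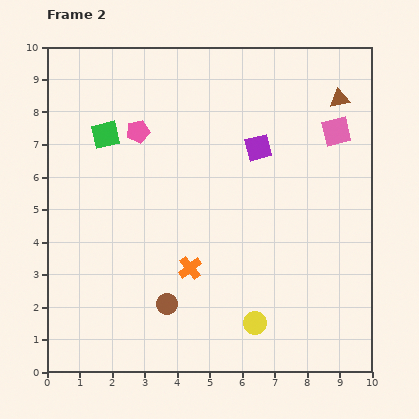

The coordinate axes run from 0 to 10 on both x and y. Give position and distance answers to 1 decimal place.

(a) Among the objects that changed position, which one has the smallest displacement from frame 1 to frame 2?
the brown circle

(moved 0.6)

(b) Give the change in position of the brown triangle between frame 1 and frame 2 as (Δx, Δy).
(2.0, 1.3)

The brown triangle was at (7.0, 7.1) in frame 1 and (9.0, 8.4) in frame 2.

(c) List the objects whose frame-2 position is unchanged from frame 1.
the pink square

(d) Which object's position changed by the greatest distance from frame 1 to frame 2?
the purple square

(moved 2.8; next 2.4)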